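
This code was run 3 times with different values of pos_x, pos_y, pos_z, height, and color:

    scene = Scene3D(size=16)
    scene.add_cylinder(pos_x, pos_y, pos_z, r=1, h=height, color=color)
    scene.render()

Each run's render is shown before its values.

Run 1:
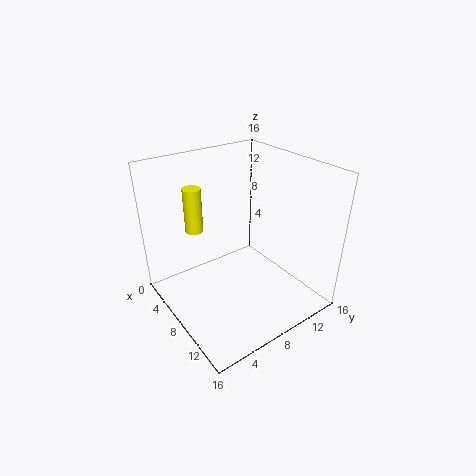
pos_x = 4.5, pos_y = 4.5, pos_z = 8.5, height = 5, color = 'yellow'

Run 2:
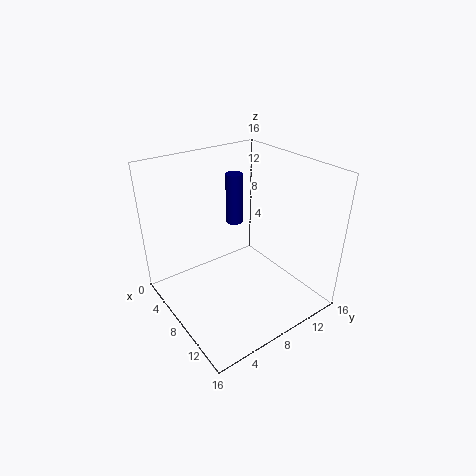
pos_x = 4.5, pos_y = 10, pos_z = 8, height = 6, color = 'navy'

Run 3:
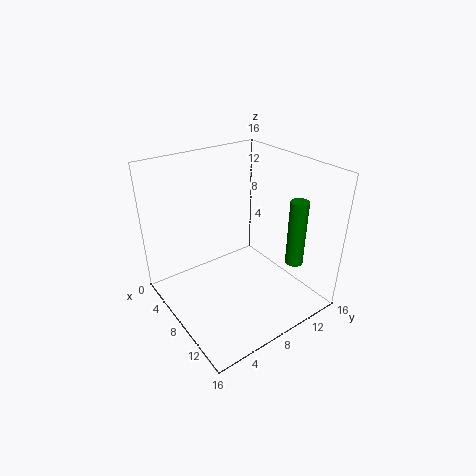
pos_x = 12, pos_y = 13, pos_z = 5, height = 7.5, color = 'green'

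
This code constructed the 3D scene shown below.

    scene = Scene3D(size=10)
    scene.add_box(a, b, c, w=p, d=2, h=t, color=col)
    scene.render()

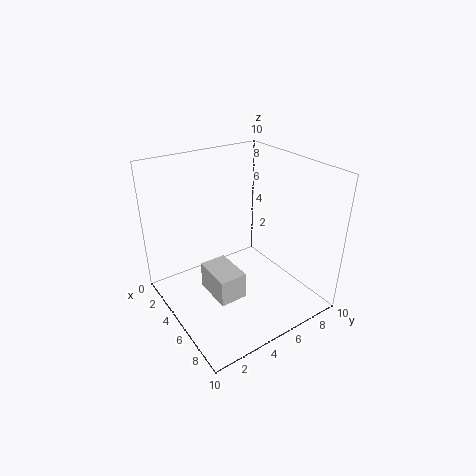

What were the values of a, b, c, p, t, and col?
a = 3
b = 3
c = 0.5
p = 3
t = 2
col = 'lightgray'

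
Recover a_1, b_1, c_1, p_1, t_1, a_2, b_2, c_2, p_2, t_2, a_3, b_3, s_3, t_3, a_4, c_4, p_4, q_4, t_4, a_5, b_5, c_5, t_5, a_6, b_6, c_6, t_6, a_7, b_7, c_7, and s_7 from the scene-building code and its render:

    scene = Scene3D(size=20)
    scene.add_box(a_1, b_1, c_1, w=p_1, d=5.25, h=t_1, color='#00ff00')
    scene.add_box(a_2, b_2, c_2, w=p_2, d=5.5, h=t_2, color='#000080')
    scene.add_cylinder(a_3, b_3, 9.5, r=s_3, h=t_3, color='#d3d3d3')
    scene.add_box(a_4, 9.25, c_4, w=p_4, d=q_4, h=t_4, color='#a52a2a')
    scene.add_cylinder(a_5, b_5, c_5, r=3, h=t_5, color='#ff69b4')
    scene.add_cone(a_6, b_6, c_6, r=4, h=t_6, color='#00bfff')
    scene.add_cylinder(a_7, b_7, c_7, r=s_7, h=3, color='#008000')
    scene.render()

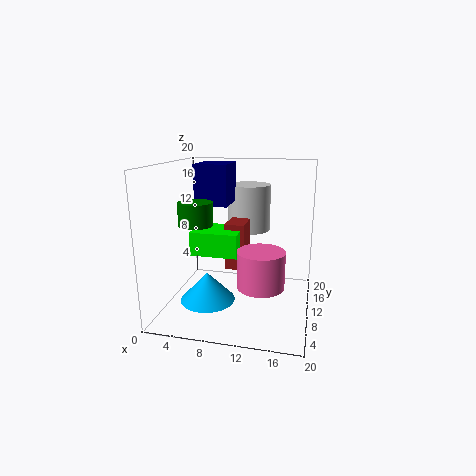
a_1 = 4; b_1 = 7; c_1 = 8; p_1 = 6.5; t_1 = 3.25; a_2 = 4.25; b_2 = 8.75; c_2 = 14.5; p_2 = 4.5; t_2 = 5.5; a_3 = 10.25; b_3 = 16.5; s_3 = 3.25; t_3 = 7; a_4 = 8.25; c_4 = 5.5; p_4 = 2.75; q_4 = 4.5; t_4 = 6.5; a_5 = 14; b_5 = 5.5; c_5 = 5.25; t_5 = 4.75; a_6 = 5.5; b_6 = 9.5; c_6 = 0.25; t_6 = 4.25; a_7 = 5.25; b_7 = 6.5; c_7 = 12.5; s_7 = 2.25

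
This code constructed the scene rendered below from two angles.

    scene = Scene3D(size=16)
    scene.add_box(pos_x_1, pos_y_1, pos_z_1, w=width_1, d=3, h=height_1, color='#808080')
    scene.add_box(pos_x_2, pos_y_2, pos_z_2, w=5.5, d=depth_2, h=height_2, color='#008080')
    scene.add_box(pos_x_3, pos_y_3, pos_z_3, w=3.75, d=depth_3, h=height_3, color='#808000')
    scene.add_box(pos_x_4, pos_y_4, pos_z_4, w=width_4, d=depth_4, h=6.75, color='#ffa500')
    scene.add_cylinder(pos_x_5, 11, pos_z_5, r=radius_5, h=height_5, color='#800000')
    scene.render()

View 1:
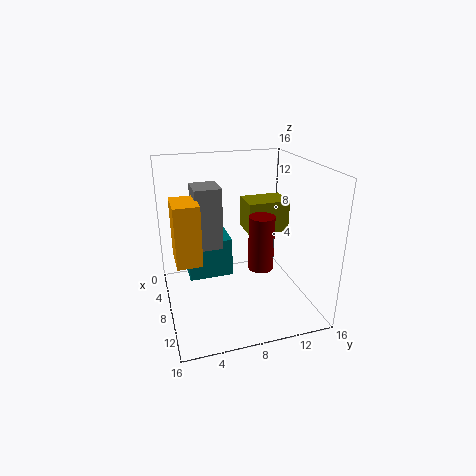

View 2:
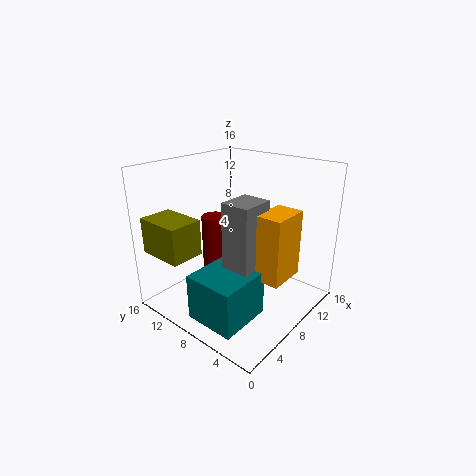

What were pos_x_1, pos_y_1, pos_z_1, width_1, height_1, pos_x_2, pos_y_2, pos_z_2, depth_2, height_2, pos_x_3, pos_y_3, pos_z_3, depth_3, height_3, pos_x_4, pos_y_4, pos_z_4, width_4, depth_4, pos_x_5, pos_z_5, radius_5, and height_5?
pos_x_1 = 3.75; pos_y_1 = 3.5; pos_z_1 = 6.5; width_1 = 3.5; height_1 = 7; pos_x_2 = 0.25; pos_y_2 = 2.75; pos_z_2 = 2; depth_2 = 5.25; height_2 = 4.75; pos_x_3 = 1; pos_y_3 = 10.5; pos_z_3 = 6.5; depth_3 = 5.25; height_3 = 4; pos_x_4 = 5.25; pos_y_4 = 1; pos_z_4 = 5.75; width_4 = 4; depth_4 = 2.75; pos_x_5 = 7.5; pos_z_5 = 3.5; radius_5 = 1.5; height_5 = 6.5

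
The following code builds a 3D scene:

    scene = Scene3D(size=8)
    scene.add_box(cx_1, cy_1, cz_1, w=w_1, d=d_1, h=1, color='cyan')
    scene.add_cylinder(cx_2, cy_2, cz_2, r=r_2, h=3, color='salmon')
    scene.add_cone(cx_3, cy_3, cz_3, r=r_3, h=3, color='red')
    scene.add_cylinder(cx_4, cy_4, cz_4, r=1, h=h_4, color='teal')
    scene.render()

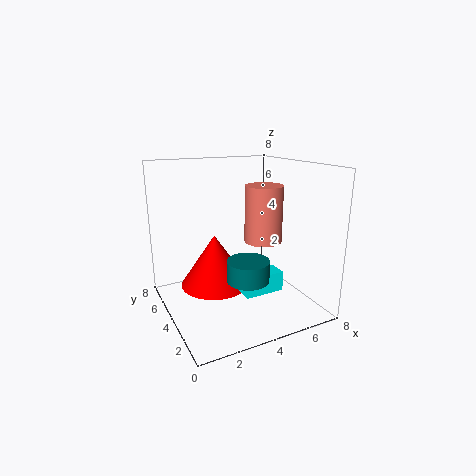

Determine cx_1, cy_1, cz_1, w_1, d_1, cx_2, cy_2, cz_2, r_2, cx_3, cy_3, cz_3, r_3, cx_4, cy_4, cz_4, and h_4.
cx_1 = 3; cy_1 = 1; cz_1 = 2; w_1 = 2; d_1 = 1; cx_2 = 5; cy_2 = 3; cz_2 = 4; r_2 = 1; cx_3 = 3; cy_3 = 5; cz_3 = 1; r_3 = 2; cx_4 = 3; cy_4 = 1; cz_4 = 3; h_4 = 1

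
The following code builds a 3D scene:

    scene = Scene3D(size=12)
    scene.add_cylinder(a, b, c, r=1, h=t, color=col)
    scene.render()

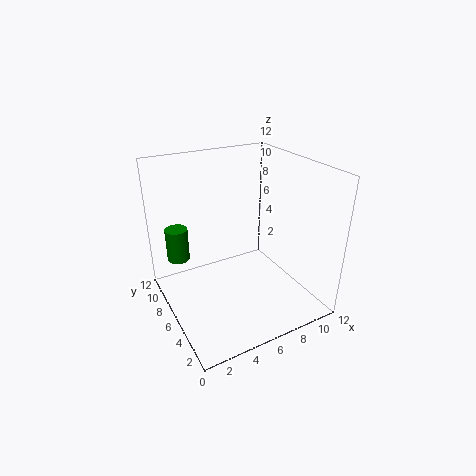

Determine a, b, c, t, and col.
a = 2
b = 10
c = 3
t = 3
col = 'green'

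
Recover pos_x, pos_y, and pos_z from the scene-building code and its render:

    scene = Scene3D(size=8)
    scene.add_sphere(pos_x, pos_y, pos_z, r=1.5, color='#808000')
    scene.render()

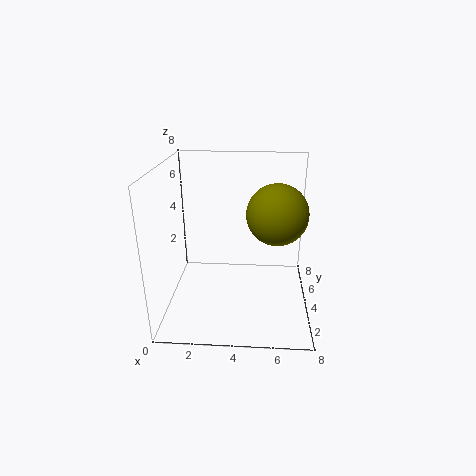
pos_x = 6, pos_y = 2.5, pos_z = 6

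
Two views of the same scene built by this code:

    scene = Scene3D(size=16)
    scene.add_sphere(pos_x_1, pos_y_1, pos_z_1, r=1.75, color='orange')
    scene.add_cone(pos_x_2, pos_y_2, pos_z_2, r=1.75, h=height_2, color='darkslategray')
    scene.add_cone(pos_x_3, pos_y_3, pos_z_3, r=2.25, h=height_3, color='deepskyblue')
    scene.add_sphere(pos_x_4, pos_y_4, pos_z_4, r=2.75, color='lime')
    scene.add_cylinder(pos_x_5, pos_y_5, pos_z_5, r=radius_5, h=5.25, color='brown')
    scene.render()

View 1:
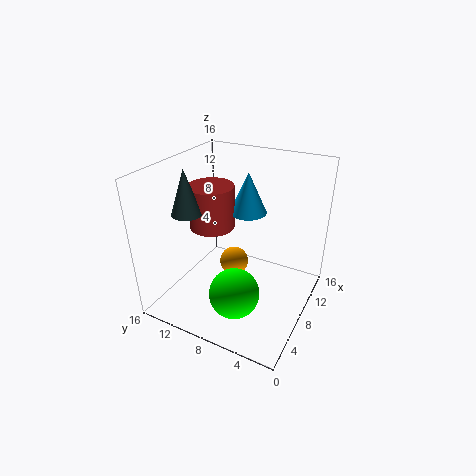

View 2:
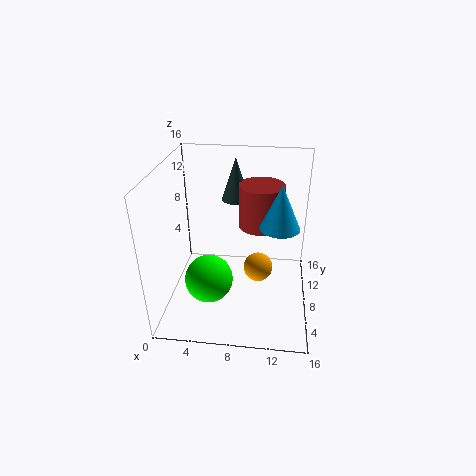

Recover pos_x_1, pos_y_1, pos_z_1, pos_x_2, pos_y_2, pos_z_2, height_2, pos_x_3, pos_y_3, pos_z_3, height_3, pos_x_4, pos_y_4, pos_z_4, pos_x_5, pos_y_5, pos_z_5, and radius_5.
pos_x_1 = 10.25; pos_y_1 = 9.75; pos_z_1 = 3; pos_x_2 = 7; pos_y_2 = 14; pos_z_2 = 10; height_2 = 5.25; pos_x_3 = 12.5; pos_y_3 = 9; pos_z_3 = 9; height_3 = 5; pos_x_4 = 4.75; pos_y_4 = 6.75; pos_z_4 = 3; pos_x_5 = 10.25; pos_y_5 = 12.75; pos_z_5 = 7.25; radius_5 = 2.75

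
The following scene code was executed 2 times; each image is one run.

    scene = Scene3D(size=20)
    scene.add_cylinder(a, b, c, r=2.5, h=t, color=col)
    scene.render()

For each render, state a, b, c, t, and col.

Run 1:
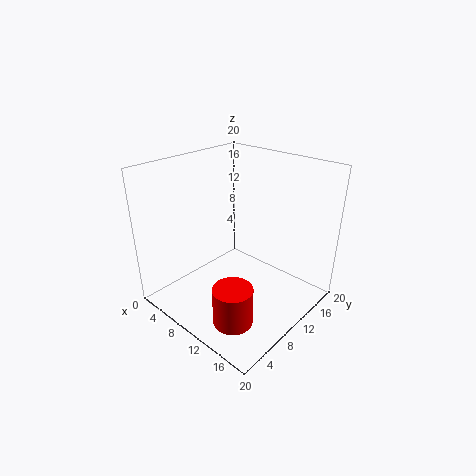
a = 15; b = 3.5; c = 2.5; t = 5; col = 'red'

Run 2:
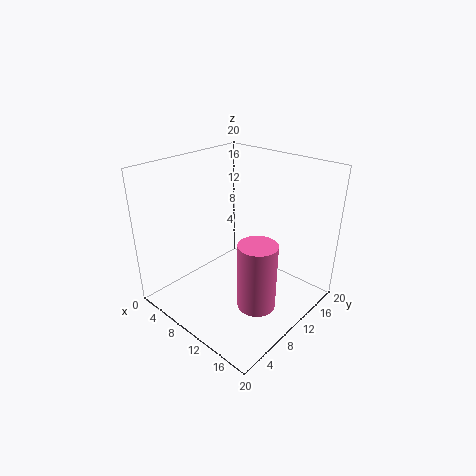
a = 15.5; b = 7.5; c = 3; t = 9; col = 'hotpink'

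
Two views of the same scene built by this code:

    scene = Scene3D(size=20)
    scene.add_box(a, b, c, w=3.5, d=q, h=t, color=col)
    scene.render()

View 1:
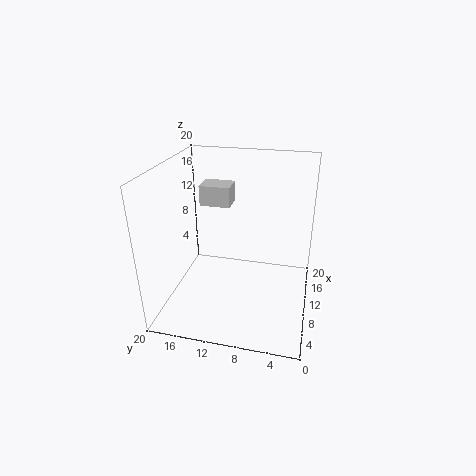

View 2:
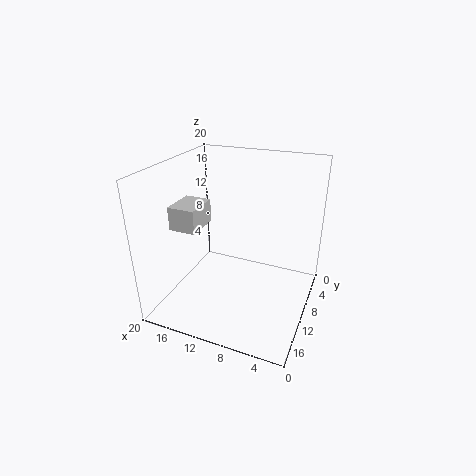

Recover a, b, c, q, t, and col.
a = 13
b = 12
c = 13
q = 4.5
t = 3
col = 'lightgray'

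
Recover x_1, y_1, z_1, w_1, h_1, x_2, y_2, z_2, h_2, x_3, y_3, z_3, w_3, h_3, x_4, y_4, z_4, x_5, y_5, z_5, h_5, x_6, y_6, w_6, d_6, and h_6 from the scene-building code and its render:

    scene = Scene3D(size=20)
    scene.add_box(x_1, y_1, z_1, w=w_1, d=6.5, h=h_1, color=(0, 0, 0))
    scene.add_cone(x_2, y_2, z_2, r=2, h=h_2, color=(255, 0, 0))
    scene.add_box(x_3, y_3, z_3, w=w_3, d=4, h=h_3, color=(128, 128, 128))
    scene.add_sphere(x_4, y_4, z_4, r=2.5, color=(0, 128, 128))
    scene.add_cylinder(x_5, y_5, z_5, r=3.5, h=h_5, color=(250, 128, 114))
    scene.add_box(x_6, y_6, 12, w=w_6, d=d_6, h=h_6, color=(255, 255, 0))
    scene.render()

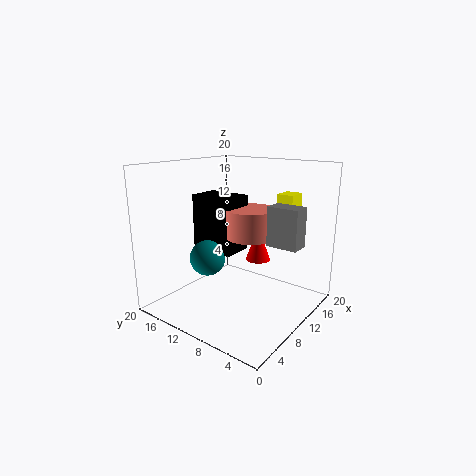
x_1 = 8.5; y_1 = 10.5; z_1 = 7.5; w_1 = 4.5; h_1 = 8; x_2 = 17.5; y_2 = 11.5; z_2 = 4; h_2 = 5.5; x_3 = 8.5; y_3 = 0.5; z_3 = 10.5; w_3 = 2.5; h_3 = 5; x_4 = 7.5; y_4 = 13.5; z_4 = 7; x_5 = 11.5; y_5 = 9; z_5 = 10; h_5 = 4; x_6 = 16; y_6 = 5; w_6 = 3; d_6 = 2.5; h_6 = 3.5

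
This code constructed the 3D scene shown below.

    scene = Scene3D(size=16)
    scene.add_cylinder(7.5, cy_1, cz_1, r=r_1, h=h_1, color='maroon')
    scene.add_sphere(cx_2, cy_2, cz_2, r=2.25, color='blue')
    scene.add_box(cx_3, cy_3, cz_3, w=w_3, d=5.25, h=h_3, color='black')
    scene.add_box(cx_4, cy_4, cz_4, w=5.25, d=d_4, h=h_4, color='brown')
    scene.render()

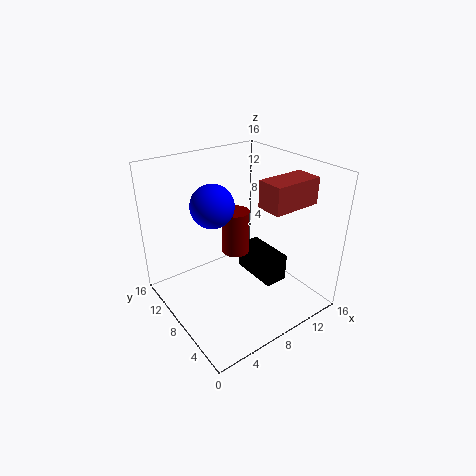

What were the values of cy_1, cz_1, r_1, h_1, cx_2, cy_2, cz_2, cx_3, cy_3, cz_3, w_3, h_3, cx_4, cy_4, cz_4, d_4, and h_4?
cy_1 = 7.75, cz_1 = 6.75, r_1 = 1.5, h_1 = 4.75, cx_2 = 5, cy_2 = 8.25, cz_2 = 12.5, cx_3 = 8.75, cy_3 = 3.5, cz_3 = 3.75, w_3 = 2.5, h_3 = 3, cx_4 = 8.25, cy_4 = 2.25, cz_4 = 12.75, d_4 = 2.75, h_4 = 2.75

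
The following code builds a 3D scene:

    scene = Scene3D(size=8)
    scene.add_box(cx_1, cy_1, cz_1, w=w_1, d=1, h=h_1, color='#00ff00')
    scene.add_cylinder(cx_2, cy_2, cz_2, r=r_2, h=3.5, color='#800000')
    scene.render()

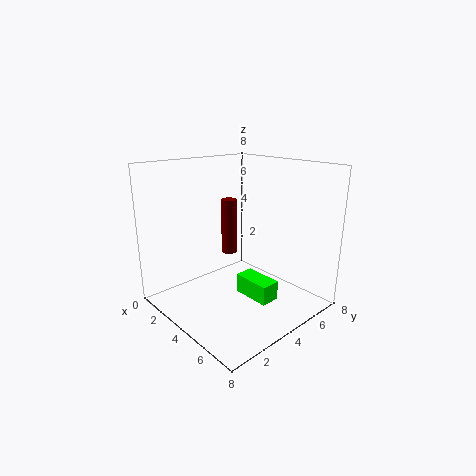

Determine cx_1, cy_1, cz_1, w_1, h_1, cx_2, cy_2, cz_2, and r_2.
cx_1 = 5; cy_1 = 3; cz_1 = 1.5; w_1 = 2; h_1 = 1; cx_2 = 1.5; cy_2 = 5.5; cz_2 = 2; r_2 = 0.5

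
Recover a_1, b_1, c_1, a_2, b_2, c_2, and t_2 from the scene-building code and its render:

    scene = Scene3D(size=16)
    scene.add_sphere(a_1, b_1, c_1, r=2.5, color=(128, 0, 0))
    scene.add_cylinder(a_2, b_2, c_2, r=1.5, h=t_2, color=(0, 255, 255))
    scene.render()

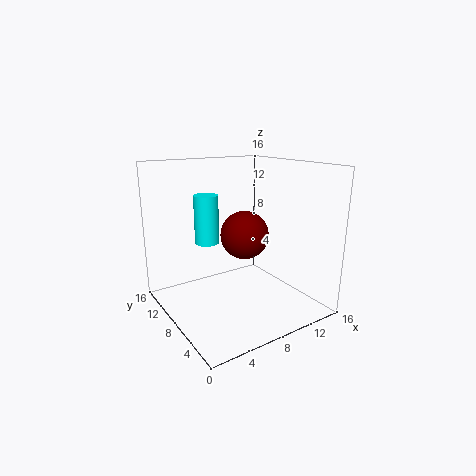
a_1 = 7.5; b_1 = 6; c_1 = 9; a_2 = 7; b_2 = 13.5; c_2 = 6; t_2 = 6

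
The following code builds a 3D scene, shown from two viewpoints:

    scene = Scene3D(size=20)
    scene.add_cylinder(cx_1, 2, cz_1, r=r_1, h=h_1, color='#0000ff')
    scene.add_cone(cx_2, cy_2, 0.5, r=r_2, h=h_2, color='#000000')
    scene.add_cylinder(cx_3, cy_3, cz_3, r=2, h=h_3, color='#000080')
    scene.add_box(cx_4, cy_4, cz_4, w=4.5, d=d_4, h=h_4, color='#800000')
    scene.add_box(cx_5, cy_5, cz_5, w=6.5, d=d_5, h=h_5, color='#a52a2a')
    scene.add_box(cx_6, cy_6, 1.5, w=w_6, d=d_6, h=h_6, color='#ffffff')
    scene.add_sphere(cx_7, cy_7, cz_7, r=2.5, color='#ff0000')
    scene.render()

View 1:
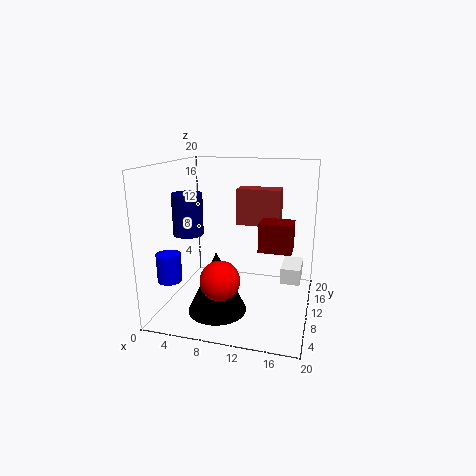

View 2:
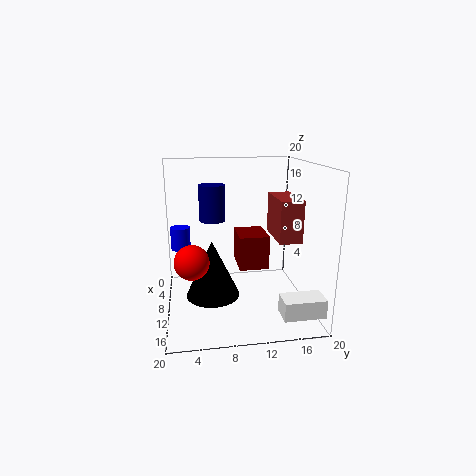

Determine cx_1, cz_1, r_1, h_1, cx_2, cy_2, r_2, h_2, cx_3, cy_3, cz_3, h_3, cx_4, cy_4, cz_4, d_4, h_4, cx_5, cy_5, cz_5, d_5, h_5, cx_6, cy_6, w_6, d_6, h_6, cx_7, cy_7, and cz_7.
cx_1 = 3.5; cz_1 = 6.5; r_1 = 1.5; h_1 = 3.5; cx_2 = 8; cy_2 = 6.5; r_2 = 4; h_2 = 8.5; cx_3 = 4; cy_3 = 7; cz_3 = 11; h_3 = 5.5; cx_4 = 13; cy_4 = 9; cz_4 = 8.5; d_4 = 3.5; h_4 = 4; cx_5 = 8.5; cy_5 = 14.5; cz_5 = 10.5; d_5 = 3; h_5 = 5.5; cx_6 = 15.5; cy_6 = 14.5; w_6 = 3; d_6 = 5.5; h_6 = 2.5; cx_7 = 9.5; cy_7 = 3.5; cz_7 = 6.5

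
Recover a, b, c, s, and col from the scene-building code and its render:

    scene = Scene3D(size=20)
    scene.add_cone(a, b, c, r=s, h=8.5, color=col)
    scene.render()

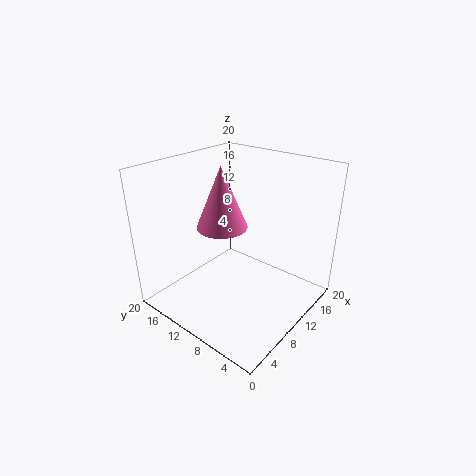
a = 9, b = 12, c = 11.5, s = 3.5, col = 'hotpink'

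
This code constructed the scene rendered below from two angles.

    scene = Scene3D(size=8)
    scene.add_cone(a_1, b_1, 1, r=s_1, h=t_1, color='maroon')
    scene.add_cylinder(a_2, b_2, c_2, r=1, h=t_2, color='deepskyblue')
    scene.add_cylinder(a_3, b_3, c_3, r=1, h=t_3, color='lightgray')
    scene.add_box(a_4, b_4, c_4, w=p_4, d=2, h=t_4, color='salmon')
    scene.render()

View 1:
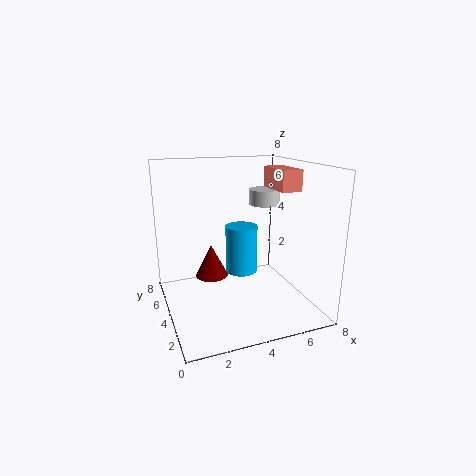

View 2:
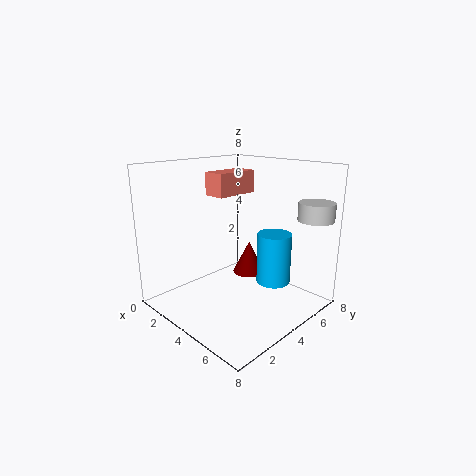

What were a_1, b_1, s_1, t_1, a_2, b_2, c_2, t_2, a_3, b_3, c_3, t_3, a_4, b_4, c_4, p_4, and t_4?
a_1 = 3, b_1 = 6, s_1 = 1, t_1 = 2, a_2 = 5, b_2 = 6, c_2 = 1, t_2 = 3, a_3 = 7, b_3 = 7, c_3 = 5, t_3 = 1, a_4 = 5, b_4 = 1, c_4 = 7, p_4 = 1, t_4 = 1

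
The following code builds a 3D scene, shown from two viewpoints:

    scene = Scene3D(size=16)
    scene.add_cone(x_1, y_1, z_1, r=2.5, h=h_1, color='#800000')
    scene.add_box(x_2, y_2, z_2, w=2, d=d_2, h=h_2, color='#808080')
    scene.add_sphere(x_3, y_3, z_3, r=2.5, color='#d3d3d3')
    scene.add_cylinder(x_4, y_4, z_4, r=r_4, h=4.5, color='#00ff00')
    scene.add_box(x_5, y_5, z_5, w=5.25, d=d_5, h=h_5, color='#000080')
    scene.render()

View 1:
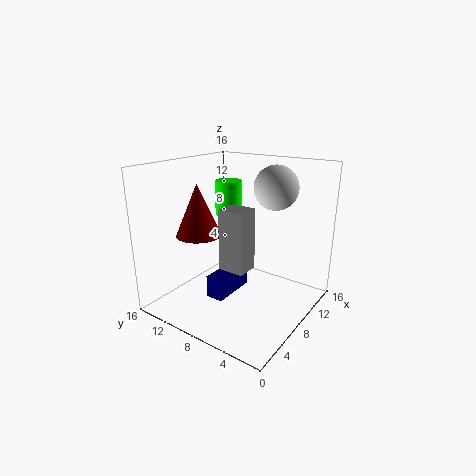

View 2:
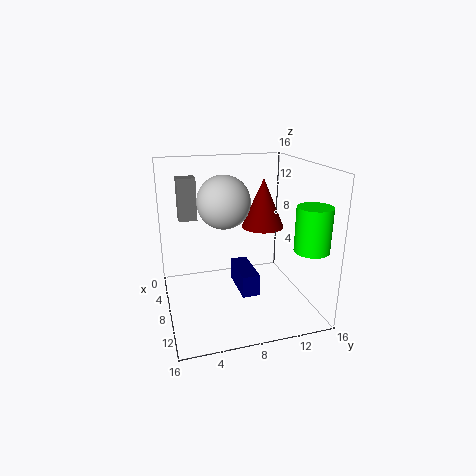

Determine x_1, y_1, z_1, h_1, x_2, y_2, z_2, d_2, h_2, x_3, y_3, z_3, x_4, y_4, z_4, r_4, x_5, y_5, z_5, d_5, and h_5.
x_1 = 5.75; y_1 = 11.75; z_1 = 8.25; h_1 = 5.75; x_2 = 0.25; y_2 = 2.25; z_2 = 8.5; d_2 = 2.25; h_2 = 5.25; x_3 = 11.75; y_3 = 5.5; z_3 = 13.25; x_4 = 14; y_4 = 13.75; z_4 = 8.25; r_4 = 1.75; x_5 = 4.75; y_5 = 8; z_5 = 1.5; d_5 = 2; h_5 = 2.5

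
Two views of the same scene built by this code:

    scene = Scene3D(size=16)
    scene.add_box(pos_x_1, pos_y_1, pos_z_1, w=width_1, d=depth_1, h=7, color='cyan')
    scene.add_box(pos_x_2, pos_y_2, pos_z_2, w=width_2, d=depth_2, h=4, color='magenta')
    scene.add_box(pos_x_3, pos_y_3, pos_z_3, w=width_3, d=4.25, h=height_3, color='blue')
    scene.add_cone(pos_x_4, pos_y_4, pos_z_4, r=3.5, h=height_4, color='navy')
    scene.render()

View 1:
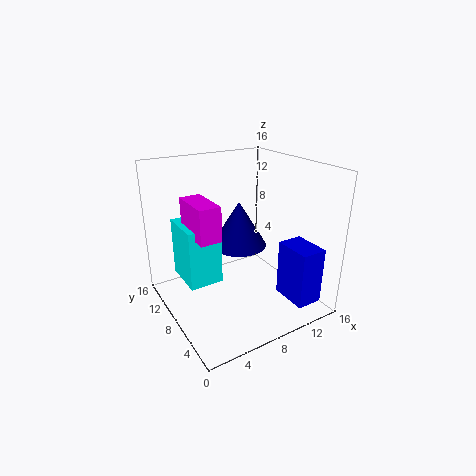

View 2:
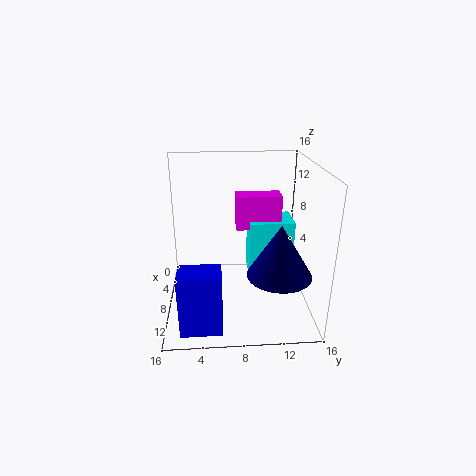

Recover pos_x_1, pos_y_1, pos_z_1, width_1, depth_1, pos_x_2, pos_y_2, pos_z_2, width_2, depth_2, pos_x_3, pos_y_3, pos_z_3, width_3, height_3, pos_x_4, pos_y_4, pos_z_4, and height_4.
pos_x_1 = 2.75; pos_y_1 = 9.5; pos_z_1 = 2; width_1 = 4; depth_1 = 5.25; pos_x_2 = 3.5; pos_y_2 = 8; pos_z_2 = 8; width_2 = 2.5; depth_2 = 5.25; pos_x_3 = 12.25; pos_y_3 = 1.75; pos_z_3 = 0.75; width_3 = 3; height_3 = 6.5; pos_x_4 = 10.75; pos_y_4 = 12.25; pos_z_4 = 4.75; height_4 = 5.75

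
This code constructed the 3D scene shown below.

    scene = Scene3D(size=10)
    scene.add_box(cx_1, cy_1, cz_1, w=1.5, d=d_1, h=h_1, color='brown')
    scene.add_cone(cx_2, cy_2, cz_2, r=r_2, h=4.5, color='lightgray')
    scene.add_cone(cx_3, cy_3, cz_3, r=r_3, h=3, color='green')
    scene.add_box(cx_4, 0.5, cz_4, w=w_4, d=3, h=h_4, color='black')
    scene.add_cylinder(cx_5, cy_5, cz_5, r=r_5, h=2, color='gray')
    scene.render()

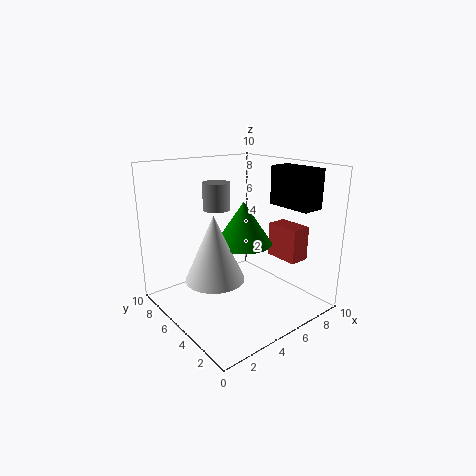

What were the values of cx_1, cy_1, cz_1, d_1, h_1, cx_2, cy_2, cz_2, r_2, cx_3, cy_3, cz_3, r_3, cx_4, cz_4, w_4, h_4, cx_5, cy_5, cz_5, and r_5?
cx_1 = 8; cy_1 = 2.5; cz_1 = 3; d_1 = 2.5; h_1 = 2.5; cx_2 = 3; cy_2 = 5; cz_2 = 2.5; r_2 = 2; cx_3 = 5.5; cy_3 = 5; cz_3 = 4.5; r_3 = 2; cx_4 = 6.5; cz_4 = 7.5; w_4 = 1.5; h_4 = 2.5; cx_5 = 5; cy_5 = 7.5; cz_5 = 6.5; r_5 = 1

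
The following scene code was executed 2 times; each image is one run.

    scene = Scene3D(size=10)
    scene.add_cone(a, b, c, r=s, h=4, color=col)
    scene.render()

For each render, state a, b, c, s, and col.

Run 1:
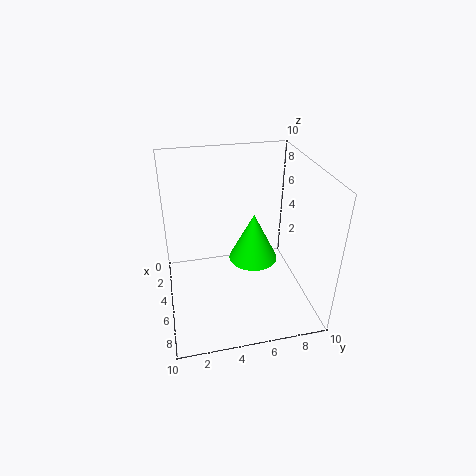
a = 2, b = 7, c = 1, s = 2, col = 'lime'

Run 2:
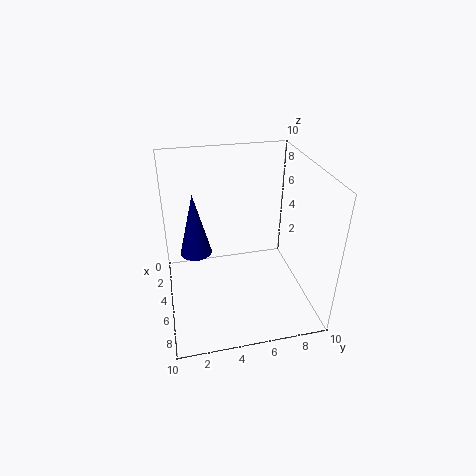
a = 6, b = 2, c = 5, s = 1, col = 'navy'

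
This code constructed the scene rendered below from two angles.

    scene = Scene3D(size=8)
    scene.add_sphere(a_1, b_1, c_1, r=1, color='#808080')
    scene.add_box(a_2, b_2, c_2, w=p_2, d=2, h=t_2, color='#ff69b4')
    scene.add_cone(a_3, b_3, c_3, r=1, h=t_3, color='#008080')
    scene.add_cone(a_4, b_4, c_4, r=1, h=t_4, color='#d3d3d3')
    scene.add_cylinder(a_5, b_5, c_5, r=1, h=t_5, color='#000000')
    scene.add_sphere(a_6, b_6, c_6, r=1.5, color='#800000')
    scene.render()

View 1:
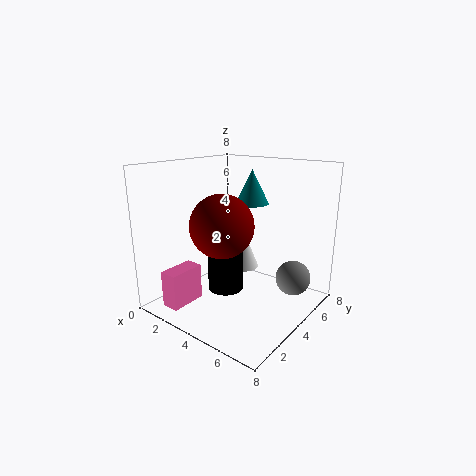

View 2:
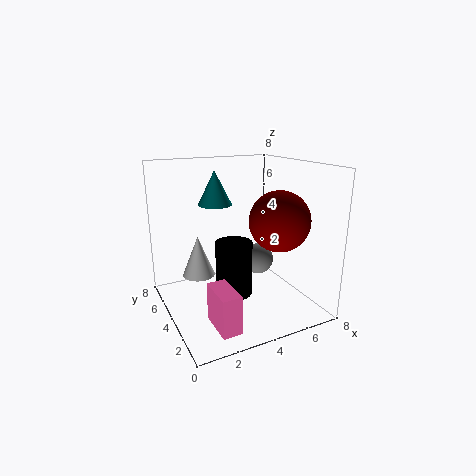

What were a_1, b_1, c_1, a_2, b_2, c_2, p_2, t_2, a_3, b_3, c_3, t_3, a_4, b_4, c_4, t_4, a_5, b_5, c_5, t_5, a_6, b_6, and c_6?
a_1 = 6.5, b_1 = 6, c_1 = 1.5, a_2 = 1.5, b_2 = 0.5, c_2 = 0.5, p_2 = 1, t_2 = 2, a_3 = 3.5, b_3 = 6, c_3 = 5.5, t_3 = 2, a_4 = 2.5, b_4 = 6.5, c_4 = 1, t_4 = 2.5, a_5 = 3.5, b_5 = 3.5, c_5 = 1, t_5 = 3, a_6 = 5, b_6 = 1.5, c_6 = 5.5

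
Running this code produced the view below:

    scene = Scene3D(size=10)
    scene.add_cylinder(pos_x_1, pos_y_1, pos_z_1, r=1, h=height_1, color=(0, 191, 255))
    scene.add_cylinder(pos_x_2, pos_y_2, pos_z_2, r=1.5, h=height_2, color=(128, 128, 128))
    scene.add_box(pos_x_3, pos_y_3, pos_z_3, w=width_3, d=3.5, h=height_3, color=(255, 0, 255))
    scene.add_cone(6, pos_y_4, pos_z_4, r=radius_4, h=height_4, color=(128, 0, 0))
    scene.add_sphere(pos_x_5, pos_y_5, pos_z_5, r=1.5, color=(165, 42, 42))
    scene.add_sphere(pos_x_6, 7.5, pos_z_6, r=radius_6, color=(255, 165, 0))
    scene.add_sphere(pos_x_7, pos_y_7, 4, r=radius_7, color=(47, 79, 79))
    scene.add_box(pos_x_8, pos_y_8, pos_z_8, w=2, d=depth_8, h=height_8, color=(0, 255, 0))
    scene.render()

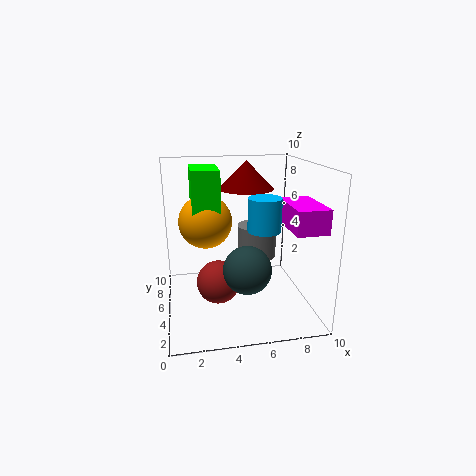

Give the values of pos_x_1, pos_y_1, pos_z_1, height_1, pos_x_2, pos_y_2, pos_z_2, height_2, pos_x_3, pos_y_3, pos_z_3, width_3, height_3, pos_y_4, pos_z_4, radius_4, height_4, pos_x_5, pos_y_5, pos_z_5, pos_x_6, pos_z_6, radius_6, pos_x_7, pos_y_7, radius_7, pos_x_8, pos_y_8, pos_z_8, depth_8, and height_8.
pos_x_1 = 6
pos_y_1 = 2
pos_z_1 = 6.5
height_1 = 2
pos_x_2 = 7
pos_y_2 = 7.5
pos_z_2 = 2.5
height_2 = 2.5
pos_x_3 = 7.5
pos_y_3 = 0.5
pos_z_3 = 6.5
width_3 = 2
height_3 = 1.5
pos_y_4 = 7
pos_z_4 = 8
radius_4 = 2
height_4 = 2
pos_x_5 = 3.5
pos_y_5 = 4.5
pos_z_5 = 2
pos_x_6 = 3
pos_z_6 = 5.5
radius_6 = 2
pos_x_7 = 5
pos_y_7 = 2
radius_7 = 1.5
pos_x_8 = 2
pos_y_8 = 6
pos_z_8 = 6.5
depth_8 = 3.5
height_8 = 3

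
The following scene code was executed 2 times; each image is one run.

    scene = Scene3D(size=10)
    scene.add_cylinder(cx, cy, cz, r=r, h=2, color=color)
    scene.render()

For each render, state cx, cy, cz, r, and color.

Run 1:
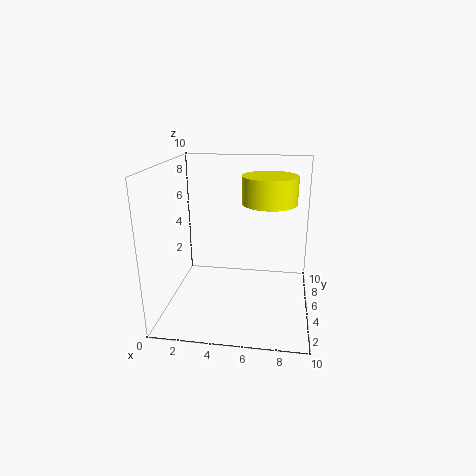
cx = 7; cy = 7; cz = 7; r = 2; color = 'yellow'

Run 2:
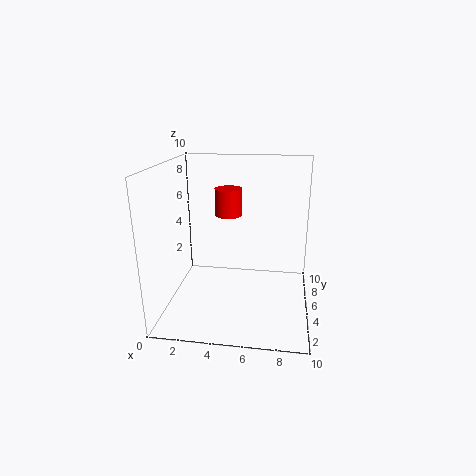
cx = 4; cy = 7; cz = 6; r = 1; color = 'red'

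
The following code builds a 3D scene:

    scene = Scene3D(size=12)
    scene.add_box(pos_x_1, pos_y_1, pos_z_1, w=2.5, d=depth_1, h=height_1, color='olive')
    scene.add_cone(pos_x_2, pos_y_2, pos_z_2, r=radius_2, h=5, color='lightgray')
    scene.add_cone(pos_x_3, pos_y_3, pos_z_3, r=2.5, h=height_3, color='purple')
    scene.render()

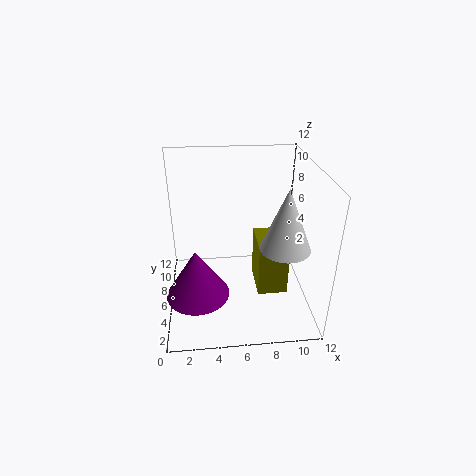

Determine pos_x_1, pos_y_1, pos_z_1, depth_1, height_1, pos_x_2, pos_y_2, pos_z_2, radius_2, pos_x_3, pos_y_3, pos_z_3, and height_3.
pos_x_1 = 7.5, pos_y_1 = 4, pos_z_1 = 1.5, depth_1 = 3.5, height_1 = 4.5, pos_x_2 = 9.5, pos_y_2 = 4, pos_z_2 = 6, radius_2 = 2, pos_x_3 = 2.5, pos_y_3 = 3.5, pos_z_3 = 2.5, height_3 = 4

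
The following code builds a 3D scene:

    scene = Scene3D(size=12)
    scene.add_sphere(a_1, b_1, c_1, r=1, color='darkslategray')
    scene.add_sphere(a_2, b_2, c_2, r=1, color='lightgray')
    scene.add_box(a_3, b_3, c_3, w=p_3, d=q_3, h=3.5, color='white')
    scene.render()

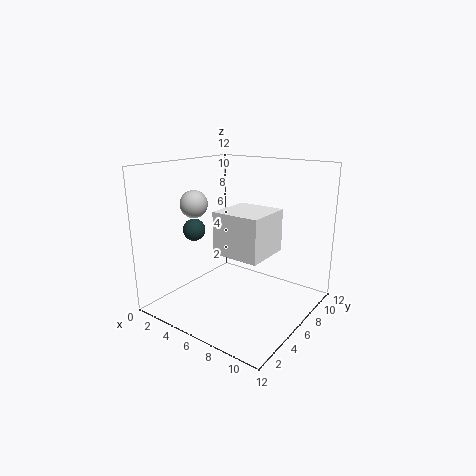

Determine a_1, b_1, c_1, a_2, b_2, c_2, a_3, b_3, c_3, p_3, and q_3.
a_1 = 1.5
b_1 = 5.5
c_1 = 6
a_2 = 5
b_2 = 2
c_2 = 9.5
a_3 = 5
b_3 = 4
c_3 = 5
p_3 = 4
q_3 = 4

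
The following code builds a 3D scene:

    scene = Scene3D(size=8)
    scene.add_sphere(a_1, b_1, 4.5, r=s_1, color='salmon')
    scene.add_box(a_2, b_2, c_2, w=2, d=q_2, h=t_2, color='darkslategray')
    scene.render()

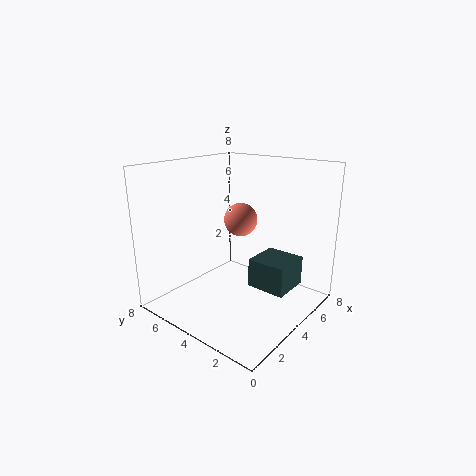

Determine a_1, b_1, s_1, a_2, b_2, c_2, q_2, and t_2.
a_1 = 5.5, b_1 = 5, s_1 = 1, a_2 = 3, b_2 = 0.5, c_2 = 2, q_2 = 2, t_2 = 1.5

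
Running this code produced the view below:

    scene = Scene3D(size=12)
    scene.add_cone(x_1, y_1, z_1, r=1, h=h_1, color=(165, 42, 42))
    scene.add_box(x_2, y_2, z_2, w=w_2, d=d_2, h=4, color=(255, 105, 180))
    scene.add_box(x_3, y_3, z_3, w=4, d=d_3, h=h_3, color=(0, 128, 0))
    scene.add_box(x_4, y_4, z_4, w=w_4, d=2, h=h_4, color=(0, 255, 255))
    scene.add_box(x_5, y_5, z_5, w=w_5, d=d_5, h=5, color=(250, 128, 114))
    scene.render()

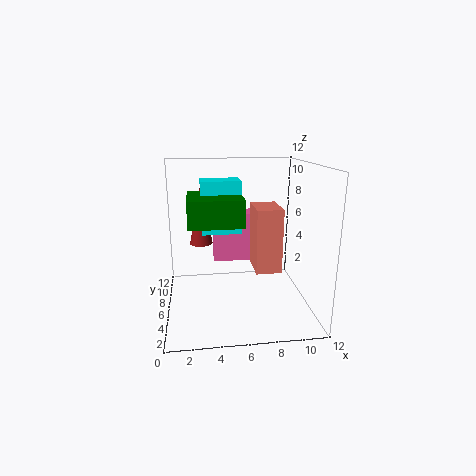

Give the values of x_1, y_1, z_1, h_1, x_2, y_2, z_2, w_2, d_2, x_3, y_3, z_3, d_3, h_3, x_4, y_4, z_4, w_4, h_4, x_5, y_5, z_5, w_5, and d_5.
x_1 = 3; y_1 = 8; z_1 = 5; h_1 = 5; x_2 = 4; y_2 = 6; z_2 = 4; w_2 = 4; d_2 = 2; x_3 = 2; y_3 = 2; z_3 = 8; d_3 = 4; h_3 = 2; x_4 = 3; y_4 = 4; z_4 = 7; w_4 = 3; h_4 = 4; x_5 = 7; y_5 = 3; z_5 = 4; w_5 = 2; d_5 = 3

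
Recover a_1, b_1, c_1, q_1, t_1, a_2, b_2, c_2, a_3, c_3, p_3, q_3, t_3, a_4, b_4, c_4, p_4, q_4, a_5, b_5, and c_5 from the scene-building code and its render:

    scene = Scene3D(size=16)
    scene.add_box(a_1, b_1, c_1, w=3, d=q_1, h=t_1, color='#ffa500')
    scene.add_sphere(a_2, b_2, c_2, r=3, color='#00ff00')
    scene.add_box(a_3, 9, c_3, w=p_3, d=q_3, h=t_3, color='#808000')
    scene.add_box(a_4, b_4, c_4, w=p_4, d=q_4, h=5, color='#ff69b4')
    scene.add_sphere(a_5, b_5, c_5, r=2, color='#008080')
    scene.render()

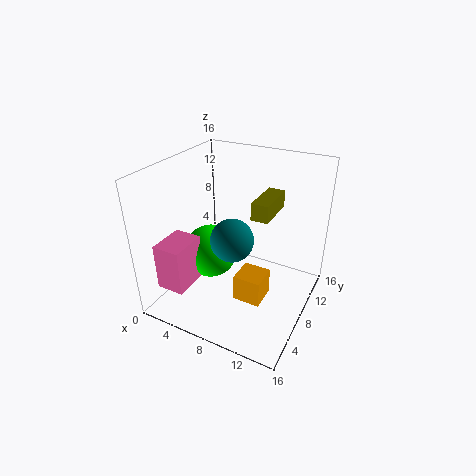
a_1 = 9; b_1 = 5; c_1 = 2; q_1 = 3; t_1 = 3; a_2 = 5; b_2 = 7; c_2 = 6; a_3 = 9; c_3 = 10; p_3 = 2; q_3 = 5; t_3 = 2; a_4 = 2; b_4 = 1; c_4 = 4; p_4 = 3; q_4 = 4; a_5 = 10; b_5 = 3; c_5 = 11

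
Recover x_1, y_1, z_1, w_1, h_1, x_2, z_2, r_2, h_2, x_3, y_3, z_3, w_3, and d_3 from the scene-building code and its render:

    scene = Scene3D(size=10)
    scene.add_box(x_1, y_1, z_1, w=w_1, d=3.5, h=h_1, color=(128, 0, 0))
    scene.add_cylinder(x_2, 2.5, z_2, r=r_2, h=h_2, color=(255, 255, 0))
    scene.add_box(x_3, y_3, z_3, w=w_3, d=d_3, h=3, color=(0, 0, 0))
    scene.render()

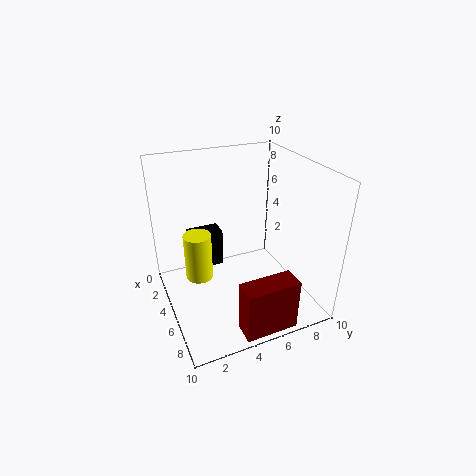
x_1 = 8.5; y_1 = 3.5; z_1 = 0.5; w_1 = 1.5; h_1 = 3.5; x_2 = 3.5; z_2 = 1.5; r_2 = 1; h_2 = 3.5; x_3 = 0.5; y_3 = 2.5; z_3 = 1; w_3 = 1.5; d_3 = 2.5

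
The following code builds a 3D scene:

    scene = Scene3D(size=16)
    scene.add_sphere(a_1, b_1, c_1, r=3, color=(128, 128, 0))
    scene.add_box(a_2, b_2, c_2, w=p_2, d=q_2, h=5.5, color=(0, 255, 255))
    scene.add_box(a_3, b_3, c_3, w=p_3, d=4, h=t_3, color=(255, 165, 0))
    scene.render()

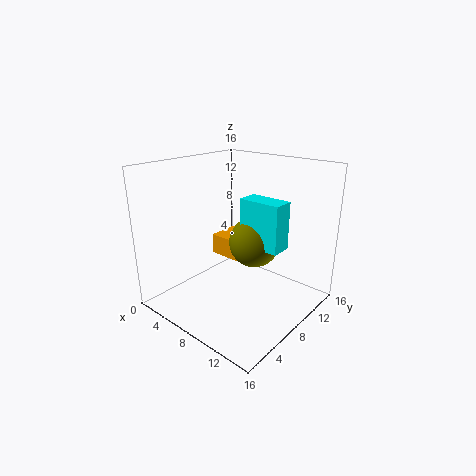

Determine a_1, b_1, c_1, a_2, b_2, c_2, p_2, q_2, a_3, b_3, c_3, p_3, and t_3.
a_1 = 8; b_1 = 11; c_1 = 6.5; a_2 = 7; b_2 = 9.5; c_2 = 6.5; p_2 = 5; q_2 = 2.5; a_3 = 2.5; b_3 = 9.5; c_3 = 4; p_3 = 4; t_3 = 2.5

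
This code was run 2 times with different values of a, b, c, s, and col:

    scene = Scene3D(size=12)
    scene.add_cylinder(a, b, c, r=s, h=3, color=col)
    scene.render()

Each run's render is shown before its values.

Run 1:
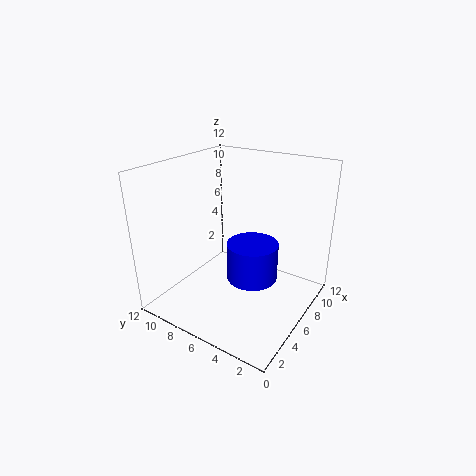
a = 5, b = 4, c = 3.5, s = 2, col = 'blue'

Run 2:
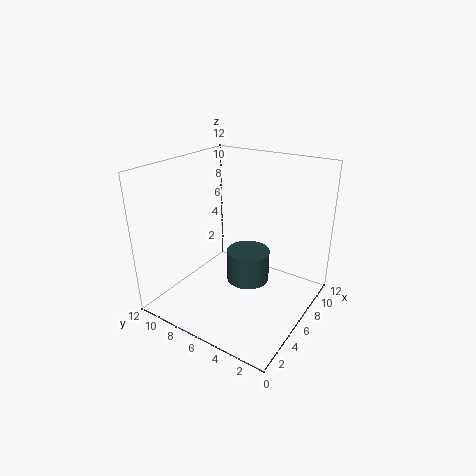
a = 8.5, b = 6.5, c = 0.5, s = 2, col = 'darkslategray'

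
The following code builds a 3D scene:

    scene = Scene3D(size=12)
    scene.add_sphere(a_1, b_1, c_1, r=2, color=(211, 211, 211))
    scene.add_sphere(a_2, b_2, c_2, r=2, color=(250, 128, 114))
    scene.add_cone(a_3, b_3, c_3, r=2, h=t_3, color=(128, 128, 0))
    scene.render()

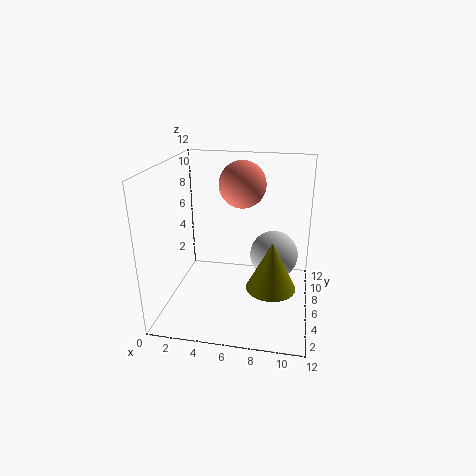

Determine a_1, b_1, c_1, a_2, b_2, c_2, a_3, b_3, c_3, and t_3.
a_1 = 9
b_1 = 6.5
c_1 = 4.5
a_2 = 6
b_2 = 8
c_2 = 10
a_3 = 9
b_3 = 4.5
c_3 = 2.5
t_3 = 4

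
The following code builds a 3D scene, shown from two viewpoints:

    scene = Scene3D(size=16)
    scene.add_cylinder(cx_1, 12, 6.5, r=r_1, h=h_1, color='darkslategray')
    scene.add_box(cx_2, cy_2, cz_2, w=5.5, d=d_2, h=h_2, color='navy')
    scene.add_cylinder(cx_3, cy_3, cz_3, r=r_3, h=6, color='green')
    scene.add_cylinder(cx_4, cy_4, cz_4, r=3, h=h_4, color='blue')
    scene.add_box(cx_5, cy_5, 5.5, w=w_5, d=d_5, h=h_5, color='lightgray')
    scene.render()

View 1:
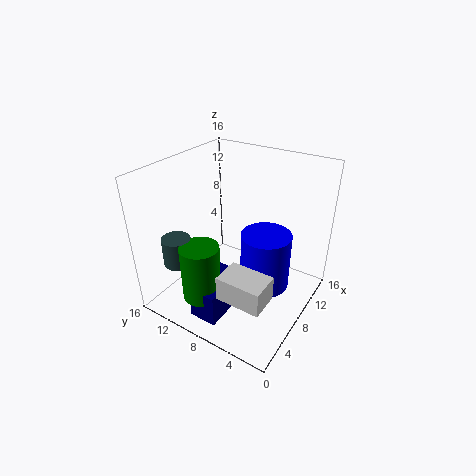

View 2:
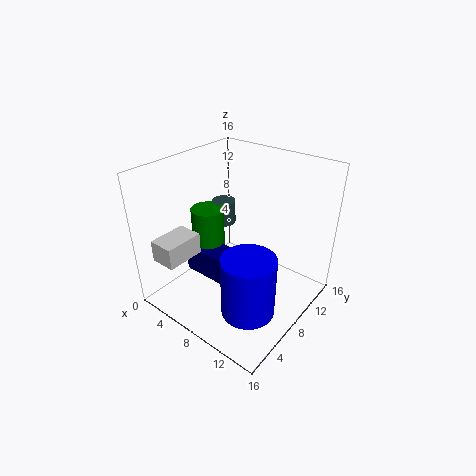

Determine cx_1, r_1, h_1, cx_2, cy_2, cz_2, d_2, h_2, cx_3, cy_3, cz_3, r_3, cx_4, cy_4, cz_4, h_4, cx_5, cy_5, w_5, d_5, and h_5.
cx_1 = 2.5; r_1 = 1.5; h_1 = 3; cx_2 = 1; cy_2 = 6.5; cz_2 = 1.5; d_2 = 3; h_2 = 3.5; cx_3 = 2.5; cy_3 = 9; cz_3 = 3.5; r_3 = 2; cx_4 = 11; cy_4 = 6; cz_4 = 0.5; h_4 = 7; cx_5 = 1; cy_5 = 1.5; w_5 = 3; d_5 = 4.5; h_5 = 2.5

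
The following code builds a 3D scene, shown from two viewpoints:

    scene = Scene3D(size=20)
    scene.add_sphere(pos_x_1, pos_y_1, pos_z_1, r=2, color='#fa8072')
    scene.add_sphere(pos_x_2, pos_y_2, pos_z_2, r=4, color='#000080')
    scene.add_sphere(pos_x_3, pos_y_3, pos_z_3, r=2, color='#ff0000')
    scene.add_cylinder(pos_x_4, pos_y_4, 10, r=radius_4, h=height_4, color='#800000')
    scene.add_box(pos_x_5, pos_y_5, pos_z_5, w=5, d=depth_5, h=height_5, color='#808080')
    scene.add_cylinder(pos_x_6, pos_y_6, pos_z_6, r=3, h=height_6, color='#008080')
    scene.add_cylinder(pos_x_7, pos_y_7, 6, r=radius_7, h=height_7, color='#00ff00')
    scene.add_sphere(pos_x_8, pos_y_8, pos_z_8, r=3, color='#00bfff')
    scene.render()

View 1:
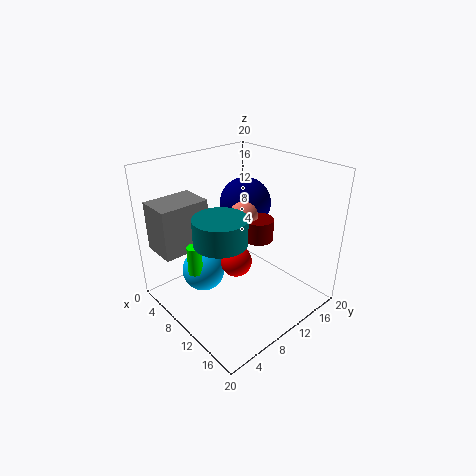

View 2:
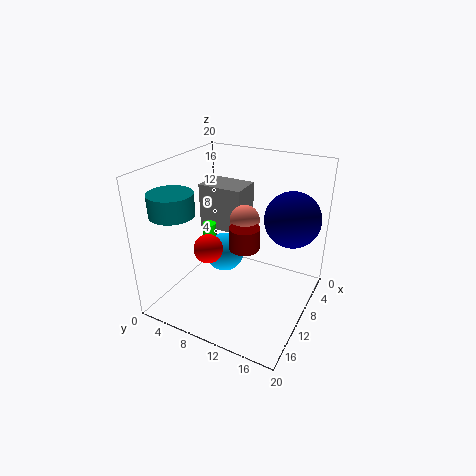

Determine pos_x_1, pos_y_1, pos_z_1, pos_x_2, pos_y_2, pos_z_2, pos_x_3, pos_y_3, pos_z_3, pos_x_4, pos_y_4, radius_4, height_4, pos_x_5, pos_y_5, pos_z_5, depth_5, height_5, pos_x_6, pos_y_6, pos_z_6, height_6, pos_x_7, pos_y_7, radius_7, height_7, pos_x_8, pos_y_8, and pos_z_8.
pos_x_1 = 10; pos_y_1 = 11; pos_z_1 = 13; pos_x_2 = 5; pos_y_2 = 16; pos_z_2 = 12; pos_x_3 = 13; pos_y_3 = 7; pos_z_3 = 9; pos_x_4 = 12; pos_y_4 = 12; radius_4 = 2; height_4 = 3; pos_x_5 = 1; pos_y_5 = 1; pos_z_5 = 8; depth_5 = 7; height_5 = 7; pos_x_6 = 15; pos_y_6 = 3; pos_z_6 = 14; height_6 = 3; pos_x_7 = 8; pos_y_7 = 4; radius_7 = 1; height_7 = 4; pos_x_8 = 7; pos_y_8 = 6; pos_z_8 = 5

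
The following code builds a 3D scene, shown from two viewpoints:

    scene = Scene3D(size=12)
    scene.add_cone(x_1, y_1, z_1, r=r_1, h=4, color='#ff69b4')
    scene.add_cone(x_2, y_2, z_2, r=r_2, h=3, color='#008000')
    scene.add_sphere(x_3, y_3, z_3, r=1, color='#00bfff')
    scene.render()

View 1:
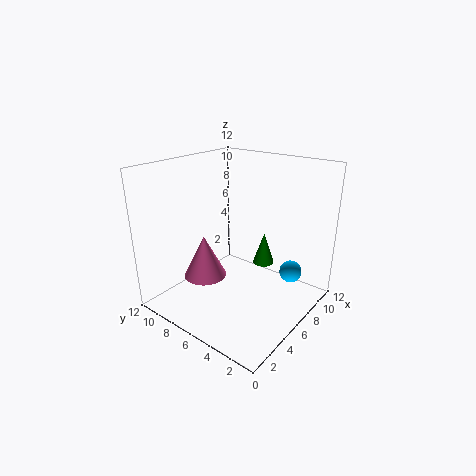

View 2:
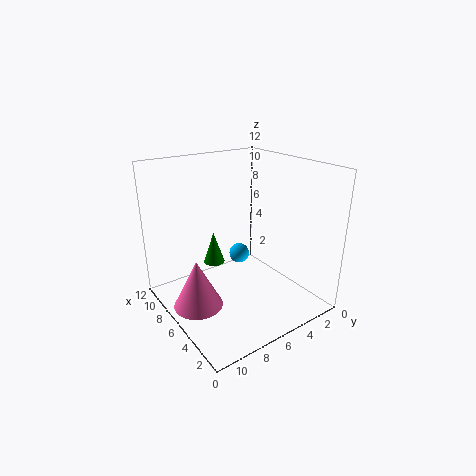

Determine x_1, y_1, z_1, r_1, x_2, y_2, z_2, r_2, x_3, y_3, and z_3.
x_1 = 6
y_1 = 10
z_1 = 1
r_1 = 2
x_2 = 10
y_2 = 6
z_2 = 2
r_2 = 1
x_3 = 10
y_3 = 3
z_3 = 2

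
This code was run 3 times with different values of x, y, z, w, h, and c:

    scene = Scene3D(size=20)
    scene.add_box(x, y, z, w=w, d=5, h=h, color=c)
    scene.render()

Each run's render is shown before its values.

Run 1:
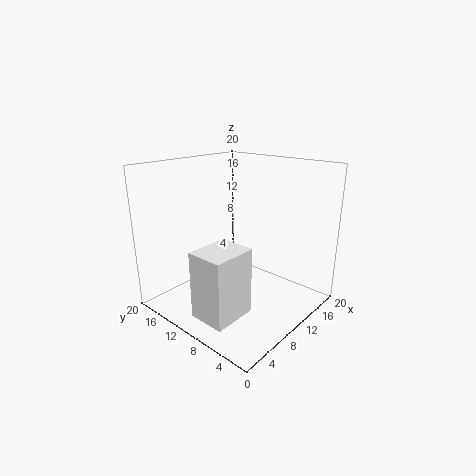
x = 1.5, y = 5.5, z = 1.5, w = 6, h = 9, c = 'white'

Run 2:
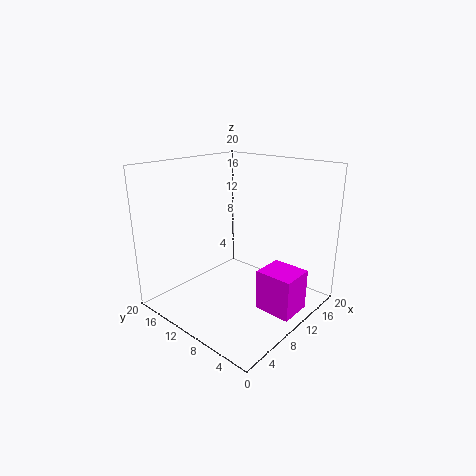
x = 8.5, y = 0.5, z = 1.5, w = 4.5, h = 5.5, c = 'magenta'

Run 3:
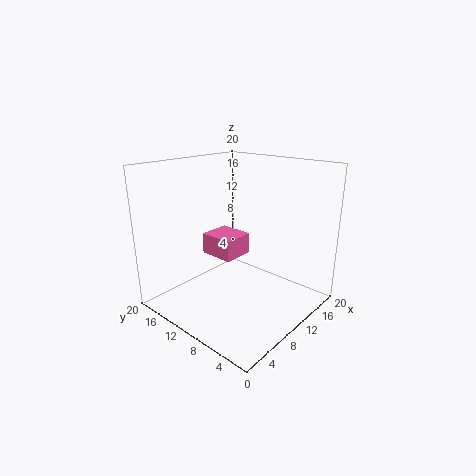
x = 8, y = 10, z = 7, w = 4.5, h = 3, c = 'hotpink'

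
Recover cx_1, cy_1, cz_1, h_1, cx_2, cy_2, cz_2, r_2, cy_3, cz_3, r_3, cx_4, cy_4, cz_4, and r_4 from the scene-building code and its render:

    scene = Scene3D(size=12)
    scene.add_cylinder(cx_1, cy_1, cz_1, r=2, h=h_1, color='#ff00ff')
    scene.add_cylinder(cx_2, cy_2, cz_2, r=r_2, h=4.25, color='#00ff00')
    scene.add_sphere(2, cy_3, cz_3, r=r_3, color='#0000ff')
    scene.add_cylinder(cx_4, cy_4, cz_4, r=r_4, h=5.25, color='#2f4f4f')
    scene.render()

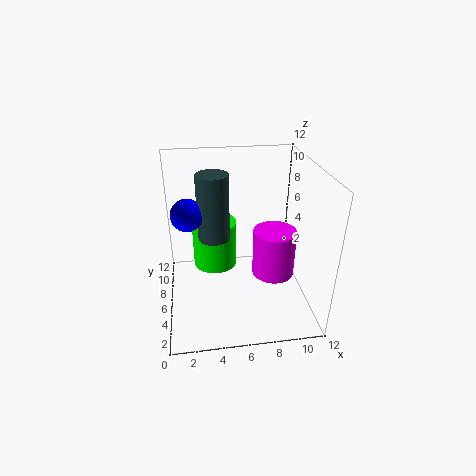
cx_1 = 9.75; cy_1 = 8; cz_1 = 0.75; h_1 = 4.5; cx_2 = 4.25; cy_2 = 8.75; cz_2 = 2; r_2 = 2; cy_3 = 5.25; cz_3 = 8.75; r_3 = 1.25; cx_4 = 4; cy_4 = 5.5; cz_4 = 6.5; r_4 = 1.25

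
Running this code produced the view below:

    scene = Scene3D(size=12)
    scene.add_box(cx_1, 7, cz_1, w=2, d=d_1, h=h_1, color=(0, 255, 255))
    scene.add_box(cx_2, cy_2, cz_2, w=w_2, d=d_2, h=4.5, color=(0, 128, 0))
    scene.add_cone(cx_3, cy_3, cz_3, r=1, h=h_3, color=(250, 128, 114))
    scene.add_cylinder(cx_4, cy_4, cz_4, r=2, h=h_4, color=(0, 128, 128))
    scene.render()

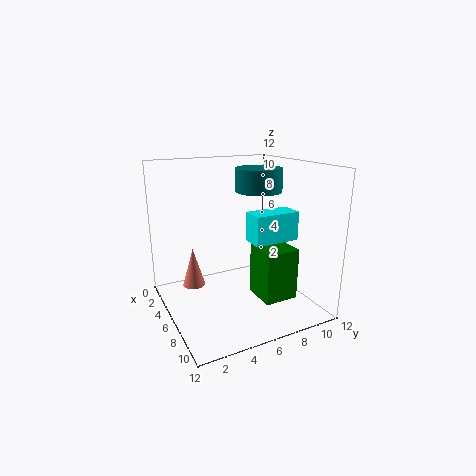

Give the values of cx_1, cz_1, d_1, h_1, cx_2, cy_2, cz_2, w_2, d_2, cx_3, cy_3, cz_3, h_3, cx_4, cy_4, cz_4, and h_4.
cx_1 = 5.5, cz_1 = 5.5, d_1 = 4, h_1 = 2.5, cx_2 = 5.5, cy_2 = 7.5, cz_2 = 0.5, w_2 = 3, d_2 = 3, cx_3 = 3, cy_3 = 3, cz_3 = 1, h_3 = 3.5, cx_4 = 5, cy_4 = 8.5, cz_4 = 9.5, h_4 = 2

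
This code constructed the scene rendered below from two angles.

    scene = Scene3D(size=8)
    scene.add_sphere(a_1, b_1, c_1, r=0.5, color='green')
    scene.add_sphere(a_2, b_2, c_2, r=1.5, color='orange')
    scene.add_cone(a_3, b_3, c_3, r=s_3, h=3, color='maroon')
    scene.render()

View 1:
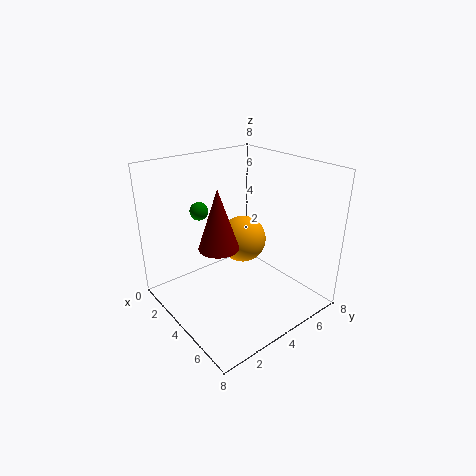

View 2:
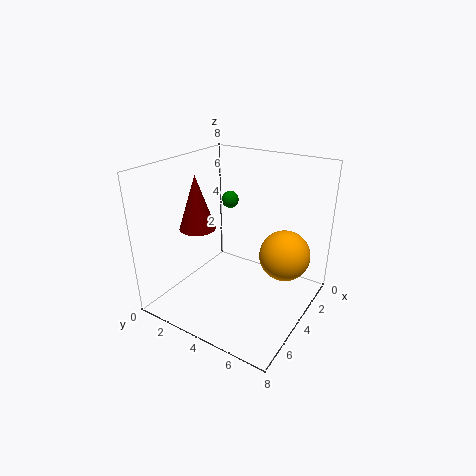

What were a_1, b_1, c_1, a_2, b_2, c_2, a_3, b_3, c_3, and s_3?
a_1 = 2.5; b_1 = 2.5; c_1 = 5.5; a_2 = 2; b_2 = 6; c_2 = 2.5; a_3 = 5; b_3 = 2; c_3 = 4.5; s_3 = 1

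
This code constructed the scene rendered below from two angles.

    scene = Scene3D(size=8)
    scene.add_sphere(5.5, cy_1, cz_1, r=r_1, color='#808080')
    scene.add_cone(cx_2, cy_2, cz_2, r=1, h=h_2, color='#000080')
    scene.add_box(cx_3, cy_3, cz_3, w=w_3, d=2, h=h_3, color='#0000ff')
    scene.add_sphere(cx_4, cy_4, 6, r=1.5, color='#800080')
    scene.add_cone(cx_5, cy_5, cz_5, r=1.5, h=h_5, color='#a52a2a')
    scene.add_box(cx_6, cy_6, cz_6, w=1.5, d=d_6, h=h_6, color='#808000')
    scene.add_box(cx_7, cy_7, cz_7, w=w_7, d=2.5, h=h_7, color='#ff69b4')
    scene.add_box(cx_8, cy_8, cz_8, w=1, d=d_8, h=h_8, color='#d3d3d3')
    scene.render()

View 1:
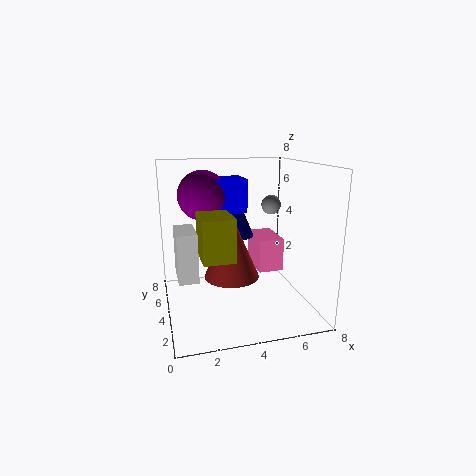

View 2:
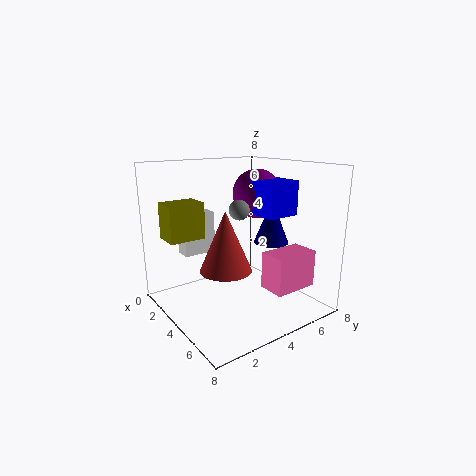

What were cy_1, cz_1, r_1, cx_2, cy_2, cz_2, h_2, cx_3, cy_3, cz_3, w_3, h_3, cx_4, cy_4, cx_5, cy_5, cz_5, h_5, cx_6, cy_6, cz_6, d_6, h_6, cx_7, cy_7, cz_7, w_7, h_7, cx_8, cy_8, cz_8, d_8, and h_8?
cy_1 = 3, cz_1 = 6, r_1 = 0.5, cx_2 = 4.5, cy_2 = 6, cz_2 = 3.5, h_2 = 2.5, cx_3 = 2.5, cy_3 = 5.5, cz_3 = 5, w_3 = 2.5, h_3 = 2, cx_4 = 2.5, cy_4 = 6.5, cx_5 = 3.5, cy_5 = 3.5, cz_5 = 2, h_5 = 3.5, cx_6 = 1.5, cy_6 = 0.5, cz_6 = 4, d_6 = 2, h_6 = 2, cx_7 = 5.5, cy_7 = 4.5, cz_7 = 1.5, w_7 = 1.5, h_7 = 2, cx_8 = 0.5, cy_8 = 2, cz_8 = 2.5, d_8 = 2, h_8 = 2.5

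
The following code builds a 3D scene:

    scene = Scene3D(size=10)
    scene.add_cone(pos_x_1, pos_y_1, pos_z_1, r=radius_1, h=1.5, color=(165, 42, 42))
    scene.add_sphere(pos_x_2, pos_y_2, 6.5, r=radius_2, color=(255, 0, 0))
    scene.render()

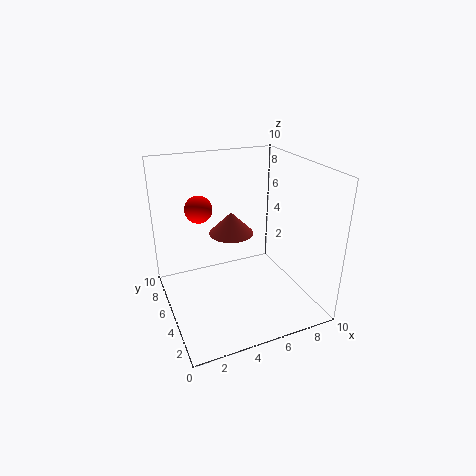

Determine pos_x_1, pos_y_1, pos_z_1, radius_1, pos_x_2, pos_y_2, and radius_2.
pos_x_1 = 4.5; pos_y_1 = 5; pos_z_1 = 5.5; radius_1 = 1.5; pos_x_2 = 3; pos_y_2 = 7.5; radius_2 = 1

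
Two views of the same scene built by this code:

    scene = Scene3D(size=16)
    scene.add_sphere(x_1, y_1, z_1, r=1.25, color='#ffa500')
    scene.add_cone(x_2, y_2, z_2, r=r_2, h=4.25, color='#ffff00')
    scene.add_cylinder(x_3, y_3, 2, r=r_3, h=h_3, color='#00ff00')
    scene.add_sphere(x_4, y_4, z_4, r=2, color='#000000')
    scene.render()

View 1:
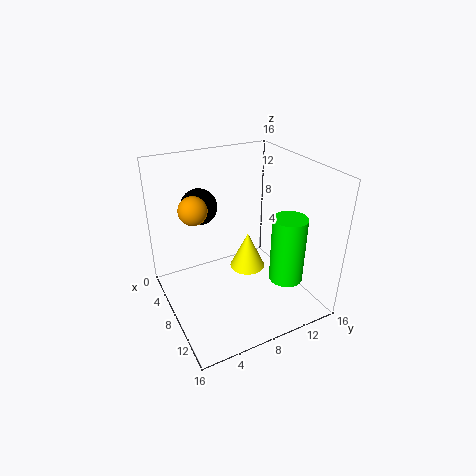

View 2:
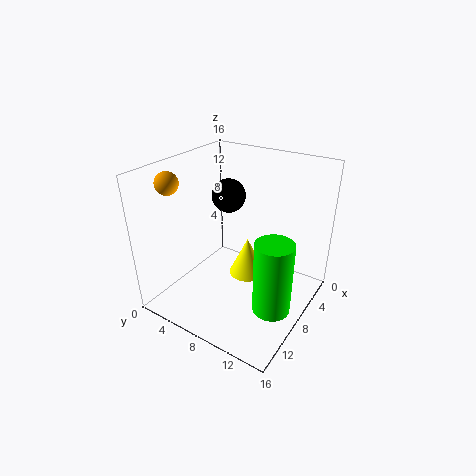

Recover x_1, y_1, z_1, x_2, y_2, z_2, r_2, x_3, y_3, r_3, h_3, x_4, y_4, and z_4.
x_1 = 11.75
y_1 = 1.75
z_1 = 14.25
x_2 = 8
y_2 = 9.25
z_2 = 4
r_2 = 2
x_3 = 10
y_3 = 13.5
r_3 = 2
h_3 = 8
x_4 = 5
y_4 = 4.75
z_4 = 11.25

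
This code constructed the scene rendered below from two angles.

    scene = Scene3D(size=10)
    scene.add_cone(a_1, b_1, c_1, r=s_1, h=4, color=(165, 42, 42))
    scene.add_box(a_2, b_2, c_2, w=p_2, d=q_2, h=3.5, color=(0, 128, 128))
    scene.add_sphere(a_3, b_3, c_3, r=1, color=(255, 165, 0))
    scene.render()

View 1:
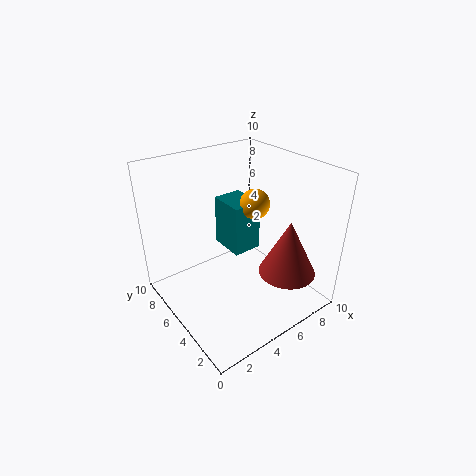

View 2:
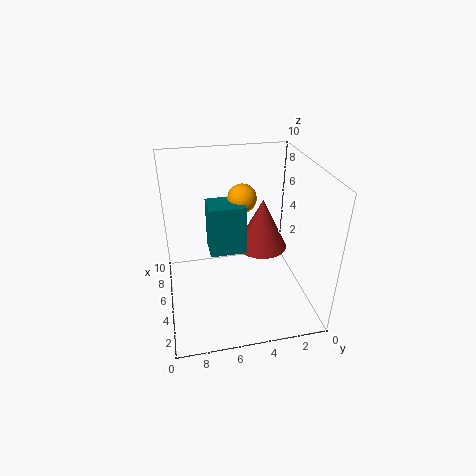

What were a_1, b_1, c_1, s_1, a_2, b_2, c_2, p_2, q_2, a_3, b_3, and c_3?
a_1 = 7.5; b_1 = 2.5; c_1 = 2.5; s_1 = 2; a_2 = 4.5; b_2 = 4.5; c_2 = 4; p_2 = 2; q_2 = 2.5; a_3 = 6; b_3 = 4.5; c_3 = 7.5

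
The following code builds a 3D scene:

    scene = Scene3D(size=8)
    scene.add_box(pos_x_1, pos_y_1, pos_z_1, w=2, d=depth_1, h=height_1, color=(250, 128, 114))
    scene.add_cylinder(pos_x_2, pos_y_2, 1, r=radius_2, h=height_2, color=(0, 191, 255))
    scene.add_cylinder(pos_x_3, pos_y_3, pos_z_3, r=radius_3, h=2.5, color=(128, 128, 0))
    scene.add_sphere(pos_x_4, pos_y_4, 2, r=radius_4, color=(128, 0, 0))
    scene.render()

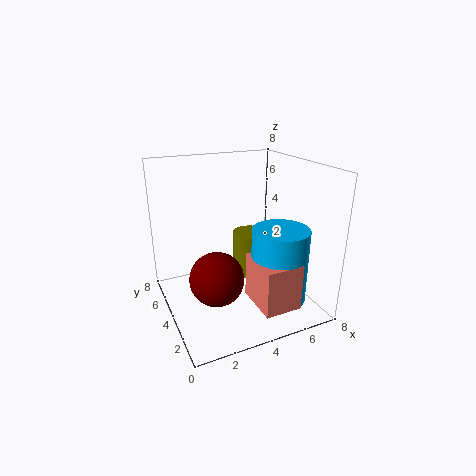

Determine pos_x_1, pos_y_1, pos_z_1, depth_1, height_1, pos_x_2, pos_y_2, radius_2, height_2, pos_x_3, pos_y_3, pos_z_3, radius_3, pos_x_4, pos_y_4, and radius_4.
pos_x_1 = 4; pos_y_1 = 0.5; pos_z_1 = 1; depth_1 = 2.5; height_1 = 2.5; pos_x_2 = 5.5; pos_y_2 = 2; radius_2 = 1.5; height_2 = 4; pos_x_3 = 5; pos_y_3 = 4.5; pos_z_3 = 1.5; radius_3 = 1; pos_x_4 = 2.5; pos_y_4 = 3.5; radius_4 = 1.5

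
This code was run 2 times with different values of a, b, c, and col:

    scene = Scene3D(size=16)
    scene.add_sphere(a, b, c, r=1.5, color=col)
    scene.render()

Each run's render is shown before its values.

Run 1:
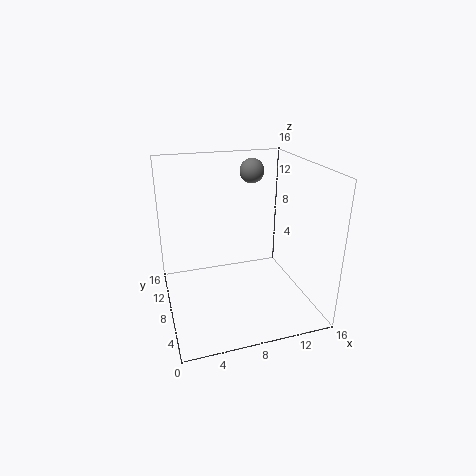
a = 11.5
b = 13.5
c = 14
col = 'gray'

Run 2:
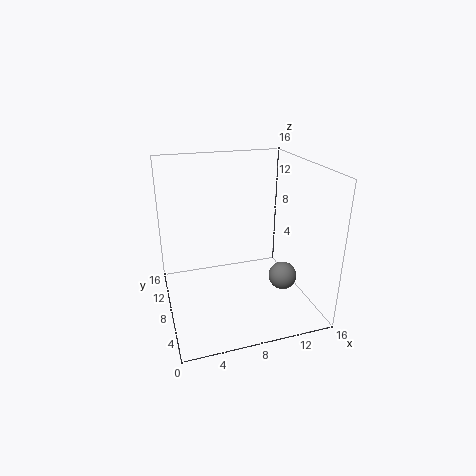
a = 12
b = 4.5
c = 4.5
col = 'gray'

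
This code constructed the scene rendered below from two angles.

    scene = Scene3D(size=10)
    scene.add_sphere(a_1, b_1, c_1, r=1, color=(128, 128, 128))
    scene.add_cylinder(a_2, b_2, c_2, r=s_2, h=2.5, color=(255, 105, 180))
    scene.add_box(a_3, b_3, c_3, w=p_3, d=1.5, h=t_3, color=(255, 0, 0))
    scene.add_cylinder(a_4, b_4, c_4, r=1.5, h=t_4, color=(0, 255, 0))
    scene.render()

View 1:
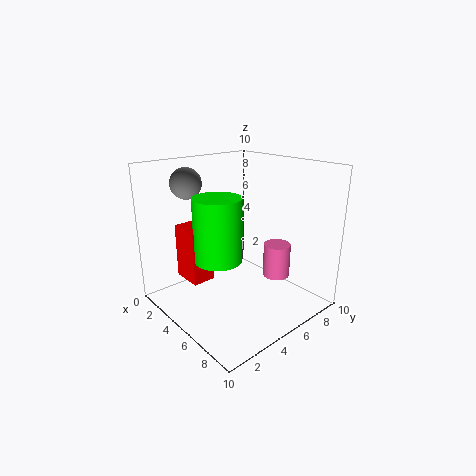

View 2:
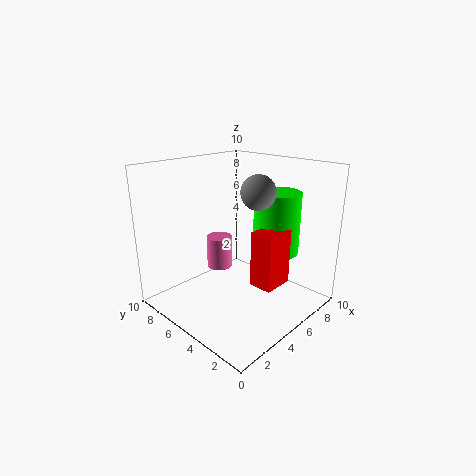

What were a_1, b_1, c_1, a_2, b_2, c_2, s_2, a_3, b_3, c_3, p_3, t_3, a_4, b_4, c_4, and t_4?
a_1 = 3.5, b_1 = 2, c_1 = 9, a_2 = 6, b_2 = 8, c_2 = 1.5, s_2 = 1, a_3 = 3.5, b_3 = 1, c_3 = 3, p_3 = 2, t_3 = 3.5, a_4 = 6, b_4 = 2.5, c_4 = 4.5, t_4 = 4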